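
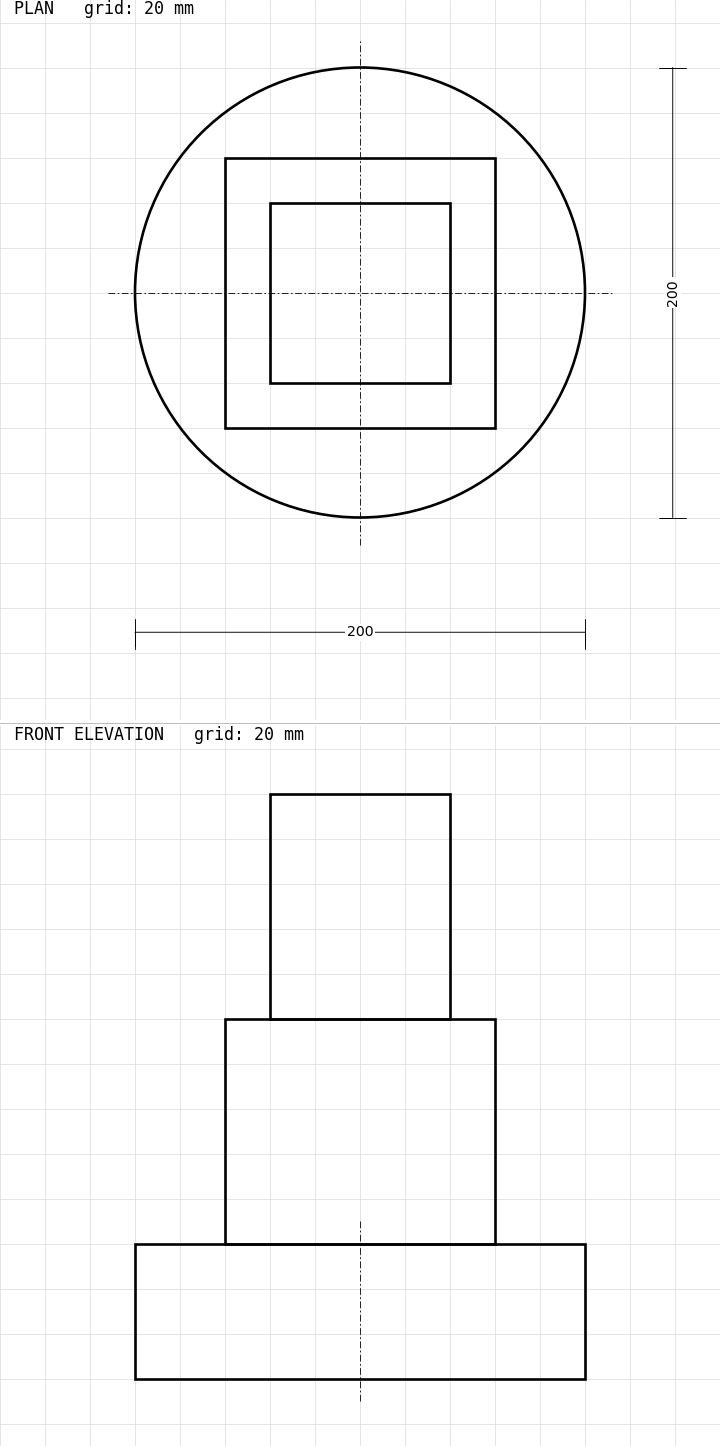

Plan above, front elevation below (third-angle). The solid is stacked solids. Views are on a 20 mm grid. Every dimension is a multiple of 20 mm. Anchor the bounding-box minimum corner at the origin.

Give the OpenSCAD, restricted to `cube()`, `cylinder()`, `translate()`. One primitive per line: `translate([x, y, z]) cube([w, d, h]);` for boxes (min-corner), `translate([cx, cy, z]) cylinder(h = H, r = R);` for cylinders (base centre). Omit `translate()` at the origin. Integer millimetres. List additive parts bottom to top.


translate([100, 100, 0]) cylinder(h = 60, r = 100);
translate([40, 40, 60]) cube([120, 120, 100]);
translate([60, 60, 160]) cube([80, 80, 100]);


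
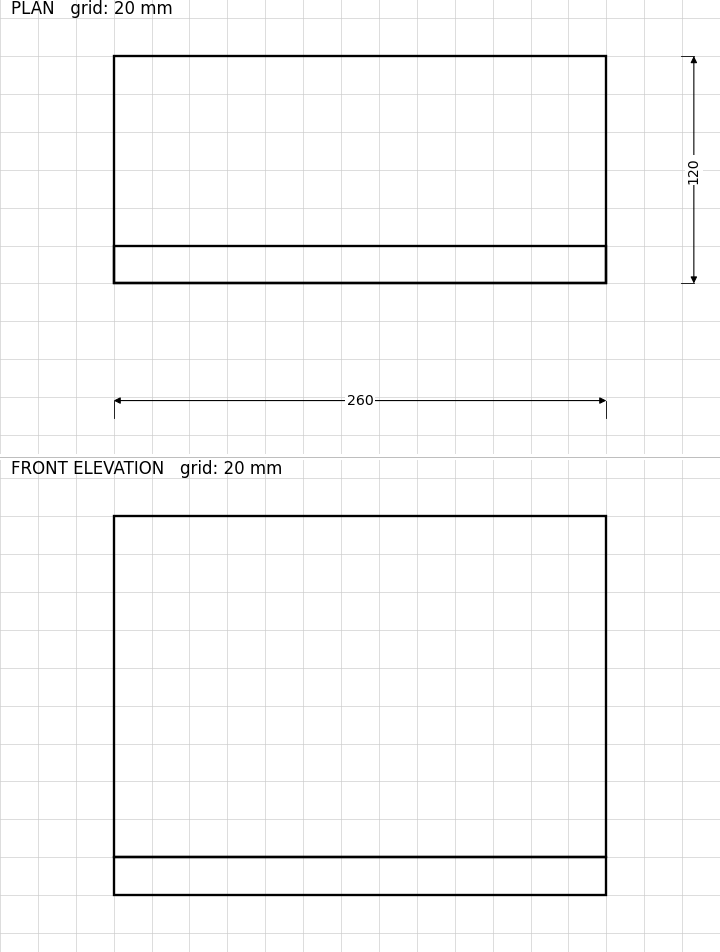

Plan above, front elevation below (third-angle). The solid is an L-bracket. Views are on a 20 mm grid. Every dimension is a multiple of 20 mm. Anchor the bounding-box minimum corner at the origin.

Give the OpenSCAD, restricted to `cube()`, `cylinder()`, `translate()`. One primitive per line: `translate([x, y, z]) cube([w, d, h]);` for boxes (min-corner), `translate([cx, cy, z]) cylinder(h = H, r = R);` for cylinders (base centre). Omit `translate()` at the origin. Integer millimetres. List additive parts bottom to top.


cube([260, 120, 20]);
translate([0, 0, 20]) cube([260, 20, 180]);


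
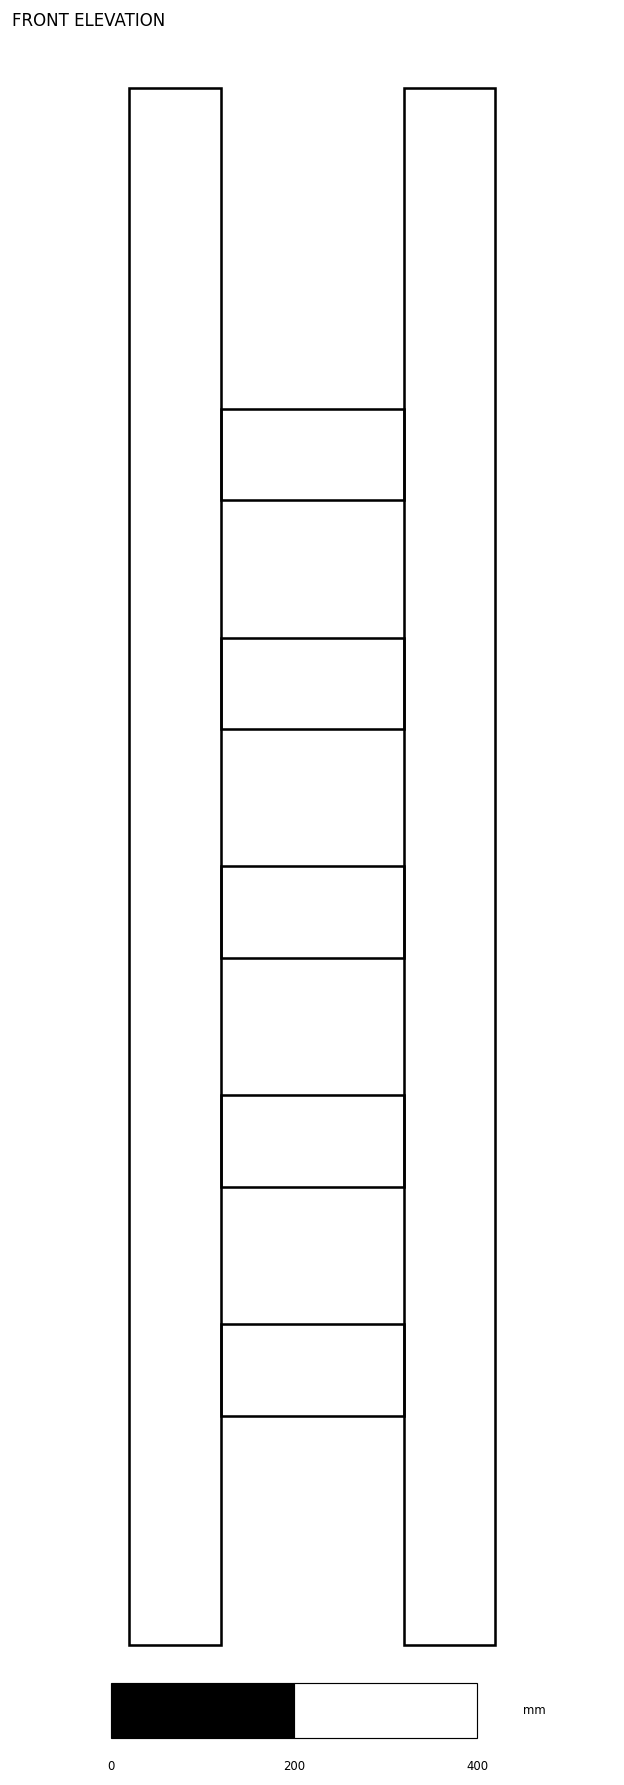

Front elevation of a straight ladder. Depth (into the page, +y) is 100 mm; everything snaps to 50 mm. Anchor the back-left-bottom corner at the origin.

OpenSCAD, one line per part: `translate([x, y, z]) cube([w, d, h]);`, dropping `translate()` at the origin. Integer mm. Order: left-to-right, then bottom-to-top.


cube([100, 100, 1700]);
translate([100, 0, 250]) cube([200, 100, 100]);
translate([100, 0, 500]) cube([200, 100, 100]);
translate([100, 0, 750]) cube([200, 100, 100]);
translate([100, 0, 1000]) cube([200, 100, 100]);
translate([100, 0, 1250]) cube([200, 100, 100]);
translate([300, 0, 0]) cube([100, 100, 1700]);


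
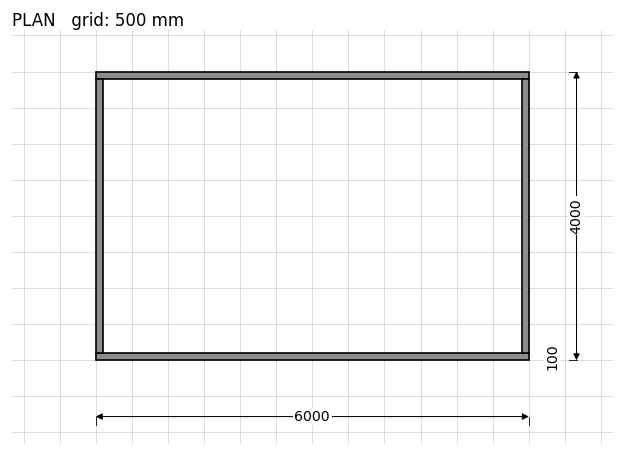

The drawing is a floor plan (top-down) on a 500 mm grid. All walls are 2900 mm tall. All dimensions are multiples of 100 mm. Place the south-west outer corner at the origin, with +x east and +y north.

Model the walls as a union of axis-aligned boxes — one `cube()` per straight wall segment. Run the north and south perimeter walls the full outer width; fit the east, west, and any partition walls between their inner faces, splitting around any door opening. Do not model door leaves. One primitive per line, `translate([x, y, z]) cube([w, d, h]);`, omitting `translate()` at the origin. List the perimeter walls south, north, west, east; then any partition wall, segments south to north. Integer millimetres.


cube([6000, 100, 2900]);
translate([0, 3900, 0]) cube([6000, 100, 2900]);
translate([0, 100, 0]) cube([100, 3800, 2900]);
translate([5900, 100, 0]) cube([100, 3800, 2900]);


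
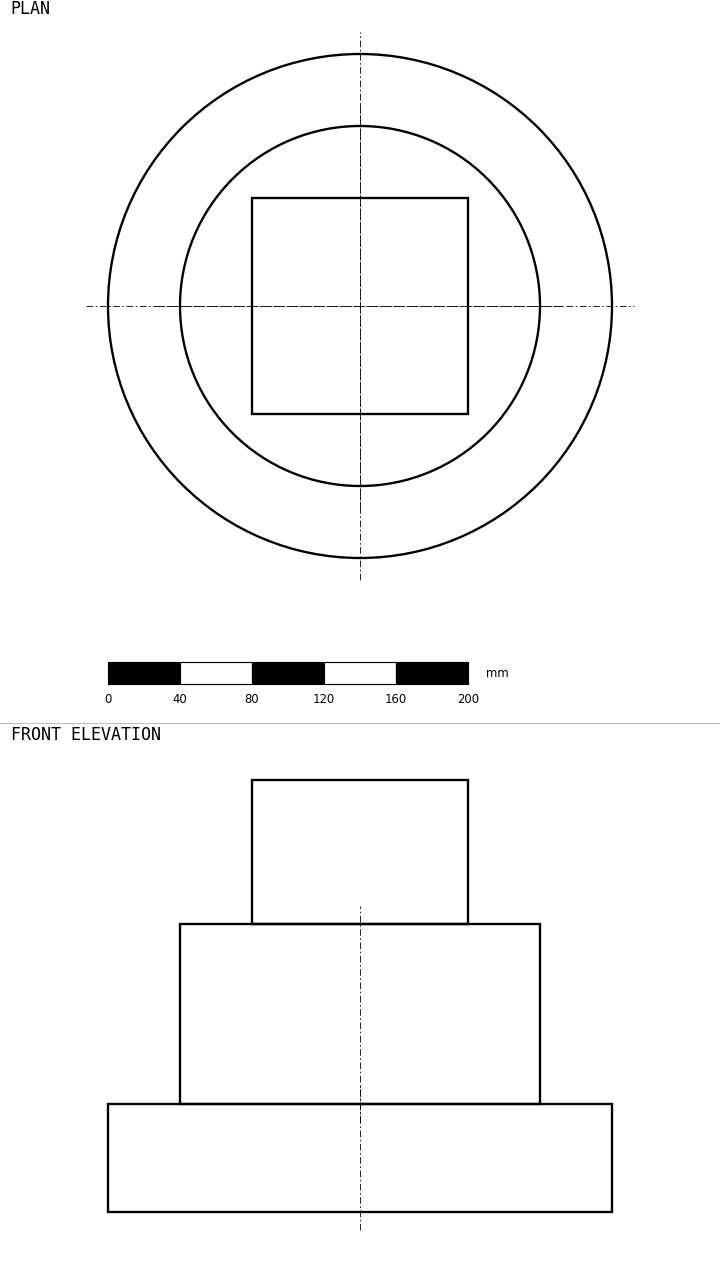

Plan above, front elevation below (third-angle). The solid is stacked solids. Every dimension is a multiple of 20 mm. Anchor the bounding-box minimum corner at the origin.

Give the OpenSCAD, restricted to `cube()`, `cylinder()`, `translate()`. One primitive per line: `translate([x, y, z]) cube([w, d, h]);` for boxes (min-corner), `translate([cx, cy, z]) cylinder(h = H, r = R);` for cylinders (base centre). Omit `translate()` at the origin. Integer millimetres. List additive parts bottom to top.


translate([140, 140, 0]) cylinder(h = 60, r = 140);
translate([140, 140, 60]) cylinder(h = 100, r = 100);
translate([80, 80, 160]) cube([120, 120, 80]);


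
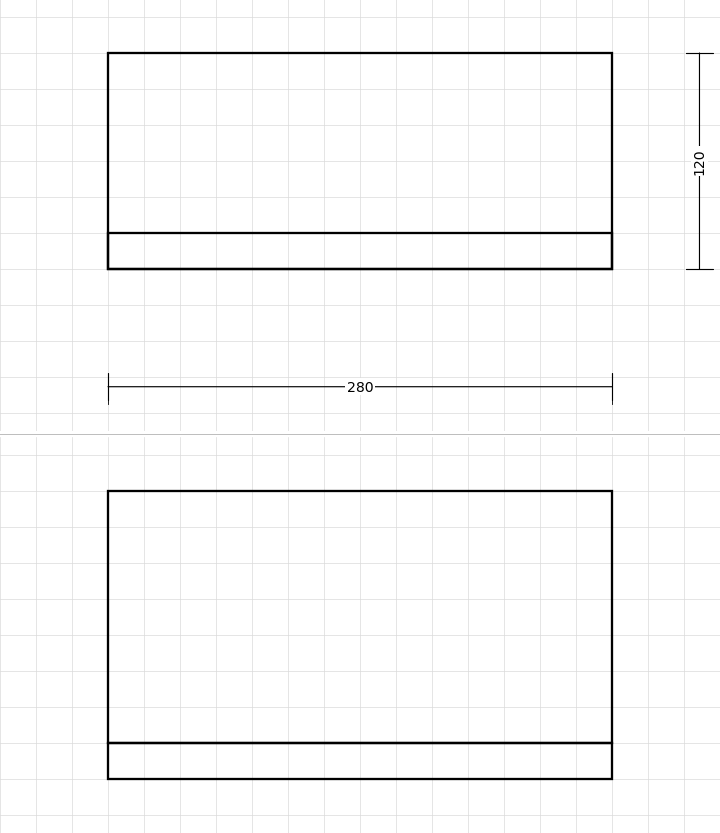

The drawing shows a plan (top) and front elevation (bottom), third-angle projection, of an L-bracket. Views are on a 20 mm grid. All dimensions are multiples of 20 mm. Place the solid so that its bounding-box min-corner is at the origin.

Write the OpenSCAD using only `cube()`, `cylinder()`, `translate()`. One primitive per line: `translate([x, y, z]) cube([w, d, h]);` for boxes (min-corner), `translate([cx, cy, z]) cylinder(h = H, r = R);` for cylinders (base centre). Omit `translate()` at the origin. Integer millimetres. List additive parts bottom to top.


cube([280, 120, 20]);
translate([0, 0, 20]) cube([280, 20, 140]);


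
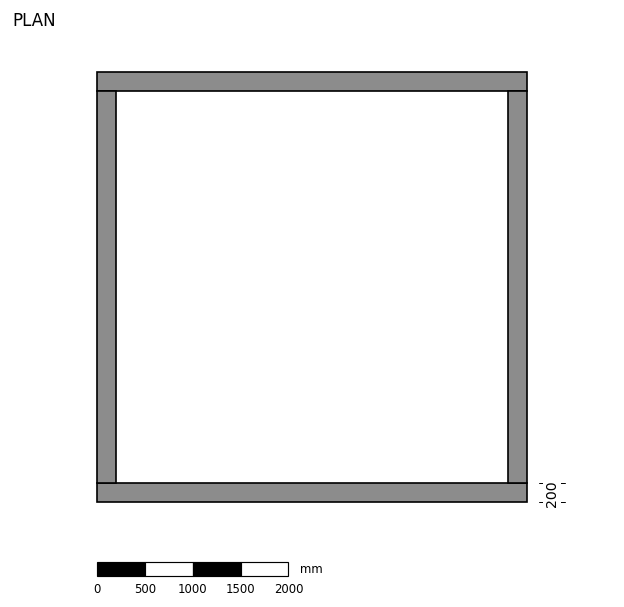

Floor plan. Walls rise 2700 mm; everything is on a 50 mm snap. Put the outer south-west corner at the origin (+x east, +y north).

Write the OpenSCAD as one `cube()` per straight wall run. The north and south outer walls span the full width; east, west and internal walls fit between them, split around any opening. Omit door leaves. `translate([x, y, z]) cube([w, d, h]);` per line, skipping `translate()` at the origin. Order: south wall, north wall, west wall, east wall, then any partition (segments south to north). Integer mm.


cube([4500, 200, 2700]);
translate([0, 4300, 0]) cube([4500, 200, 2700]);
translate([0, 200, 0]) cube([200, 4100, 2700]);
translate([4300, 200, 0]) cube([200, 4100, 2700]);


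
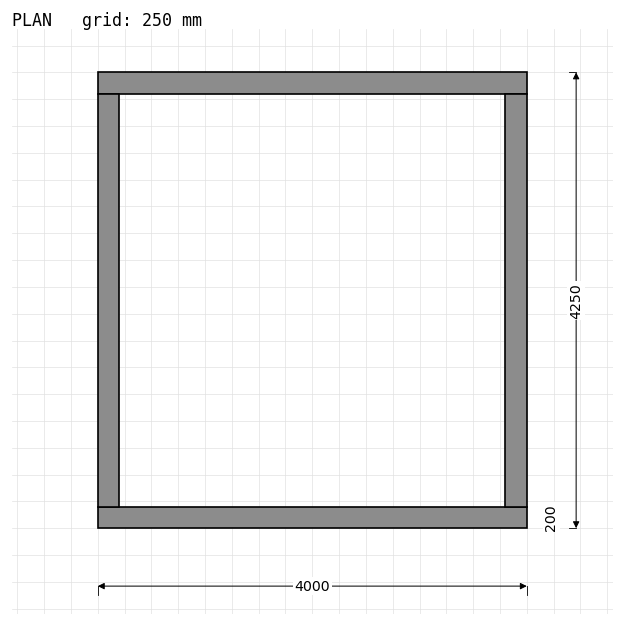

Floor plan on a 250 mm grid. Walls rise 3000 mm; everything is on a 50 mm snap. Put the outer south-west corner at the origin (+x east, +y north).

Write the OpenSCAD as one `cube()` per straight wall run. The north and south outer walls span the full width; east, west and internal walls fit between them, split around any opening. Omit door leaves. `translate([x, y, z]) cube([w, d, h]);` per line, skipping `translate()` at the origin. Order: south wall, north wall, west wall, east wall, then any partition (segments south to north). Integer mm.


cube([4000, 200, 3000]);
translate([0, 4050, 0]) cube([4000, 200, 3000]);
translate([0, 200, 0]) cube([200, 3850, 3000]);
translate([3800, 200, 0]) cube([200, 3850, 3000]);


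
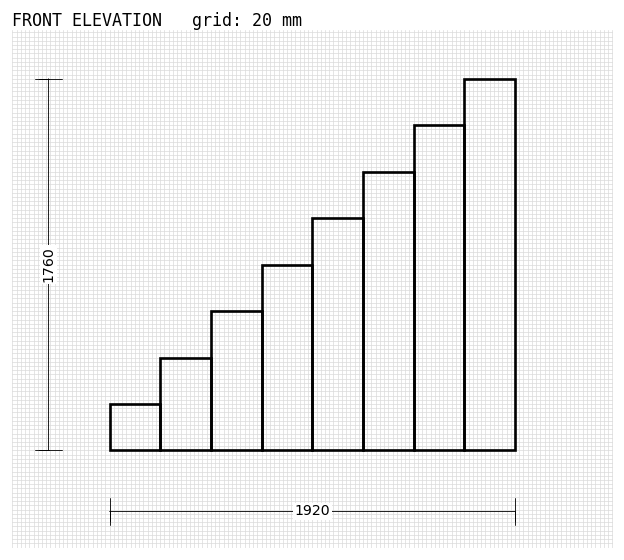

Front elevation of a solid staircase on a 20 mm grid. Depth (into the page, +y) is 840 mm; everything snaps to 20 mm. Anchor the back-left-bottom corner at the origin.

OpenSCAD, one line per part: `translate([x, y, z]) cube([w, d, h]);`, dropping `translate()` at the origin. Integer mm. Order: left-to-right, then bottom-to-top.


cube([240, 840, 220]);
translate([240, 0, 0]) cube([240, 840, 440]);
translate([480, 0, 0]) cube([240, 840, 660]);
translate([720, 0, 0]) cube([240, 840, 880]);
translate([960, 0, 0]) cube([240, 840, 1100]);
translate([1200, 0, 0]) cube([240, 840, 1320]);
translate([1440, 0, 0]) cube([240, 840, 1540]);
translate([1680, 0, 0]) cube([240, 840, 1760]);


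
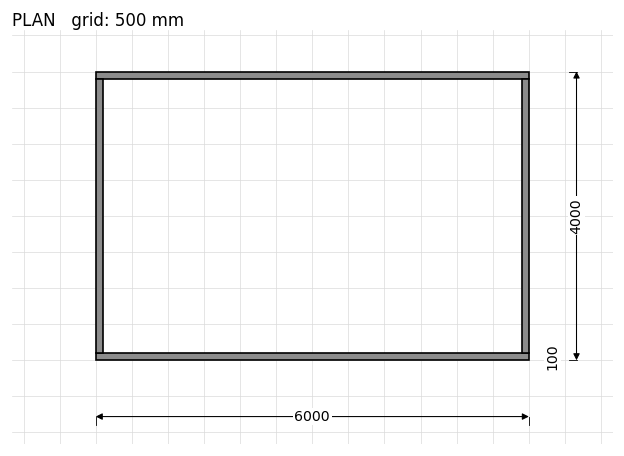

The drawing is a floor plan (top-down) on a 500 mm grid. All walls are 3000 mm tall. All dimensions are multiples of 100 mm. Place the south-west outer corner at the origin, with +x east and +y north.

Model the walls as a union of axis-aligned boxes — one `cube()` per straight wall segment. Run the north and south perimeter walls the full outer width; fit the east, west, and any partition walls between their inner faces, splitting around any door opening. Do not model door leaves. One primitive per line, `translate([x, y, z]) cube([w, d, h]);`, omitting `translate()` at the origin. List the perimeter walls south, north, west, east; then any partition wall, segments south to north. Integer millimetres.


cube([6000, 100, 3000]);
translate([0, 3900, 0]) cube([6000, 100, 3000]);
translate([0, 100, 0]) cube([100, 3800, 3000]);
translate([5900, 100, 0]) cube([100, 3800, 3000]);


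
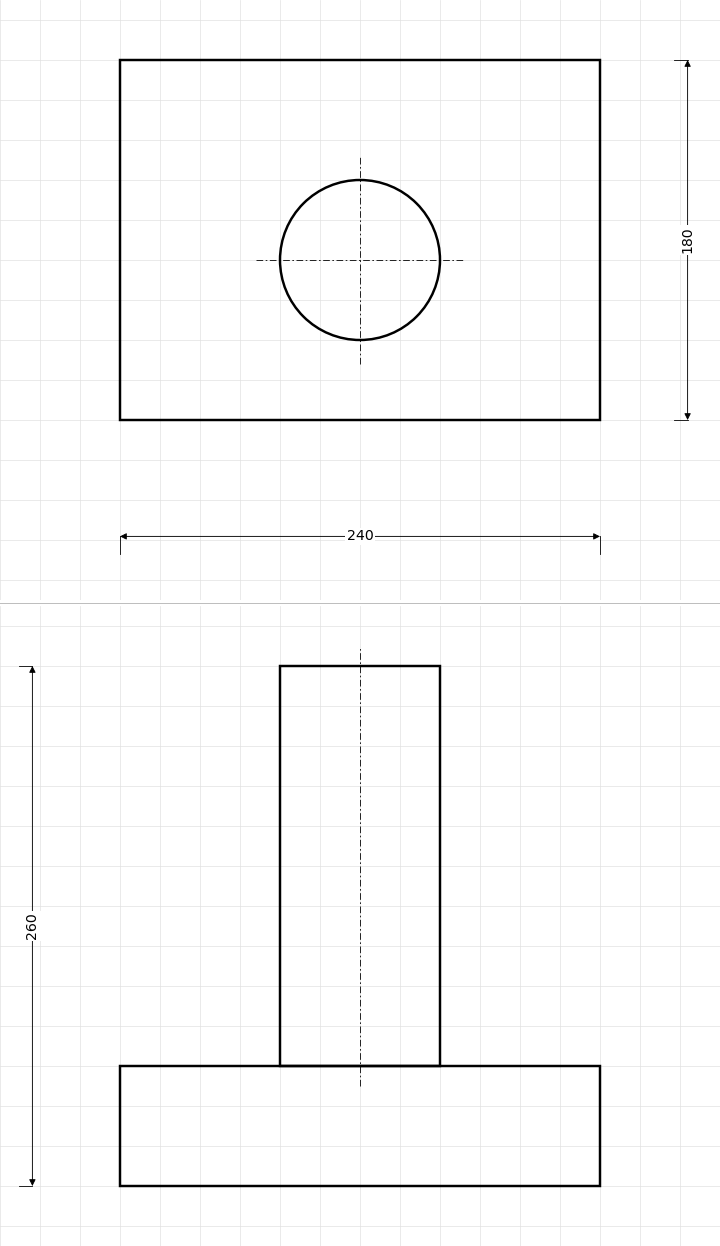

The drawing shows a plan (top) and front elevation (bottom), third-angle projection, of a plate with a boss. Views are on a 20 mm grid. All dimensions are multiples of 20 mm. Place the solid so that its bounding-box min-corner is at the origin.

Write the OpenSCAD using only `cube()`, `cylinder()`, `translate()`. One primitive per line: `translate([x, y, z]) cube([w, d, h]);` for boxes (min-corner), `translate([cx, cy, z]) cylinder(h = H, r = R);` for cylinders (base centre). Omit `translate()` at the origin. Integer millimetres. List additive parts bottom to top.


cube([240, 180, 60]);
translate([120, 80, 60]) cylinder(h = 200, r = 40);


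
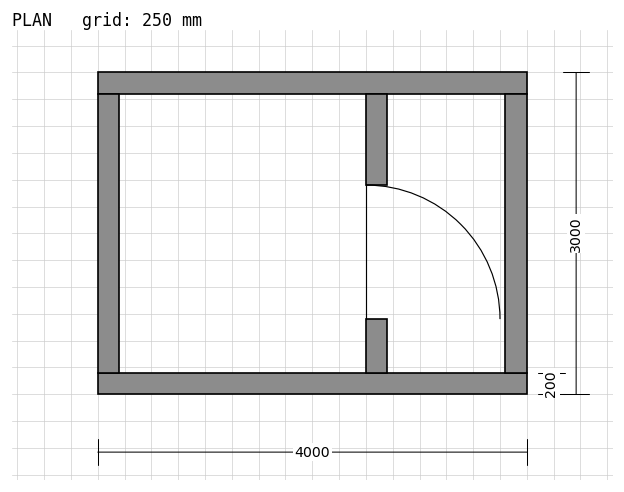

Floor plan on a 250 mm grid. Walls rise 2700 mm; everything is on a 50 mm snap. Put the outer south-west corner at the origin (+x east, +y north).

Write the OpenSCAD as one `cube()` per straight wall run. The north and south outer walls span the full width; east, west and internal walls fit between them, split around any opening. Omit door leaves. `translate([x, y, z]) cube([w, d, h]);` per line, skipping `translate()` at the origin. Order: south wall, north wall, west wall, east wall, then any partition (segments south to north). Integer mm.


cube([4000, 200, 2700]);
translate([0, 2800, 0]) cube([4000, 200, 2700]);
translate([0, 200, 0]) cube([200, 2600, 2700]);
translate([3800, 200, 0]) cube([200, 2600, 2700]);
translate([2500, 200, 0]) cube([200, 500, 2700]);
translate([2500, 1950, 0]) cube([200, 850, 2700]);


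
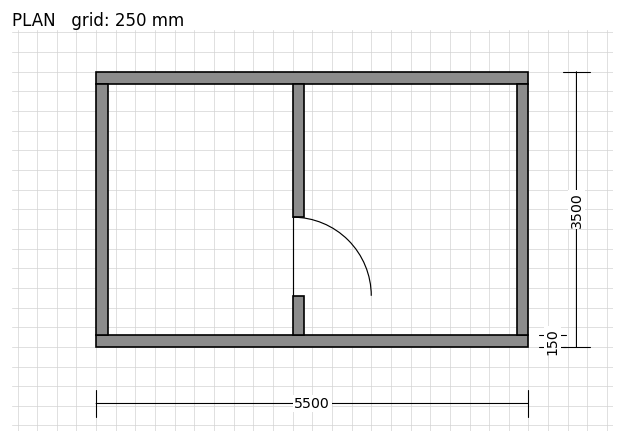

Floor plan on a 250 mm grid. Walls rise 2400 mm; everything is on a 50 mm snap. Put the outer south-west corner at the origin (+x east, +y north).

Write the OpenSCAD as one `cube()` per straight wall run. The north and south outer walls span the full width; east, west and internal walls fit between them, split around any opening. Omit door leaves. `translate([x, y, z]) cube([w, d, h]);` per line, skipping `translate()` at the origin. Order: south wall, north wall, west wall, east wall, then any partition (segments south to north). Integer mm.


cube([5500, 150, 2400]);
translate([0, 3350, 0]) cube([5500, 150, 2400]);
translate([0, 150, 0]) cube([150, 3200, 2400]);
translate([5350, 150, 0]) cube([150, 3200, 2400]);
translate([2500, 150, 0]) cube([150, 500, 2400]);
translate([2500, 1650, 0]) cube([150, 1700, 2400]);


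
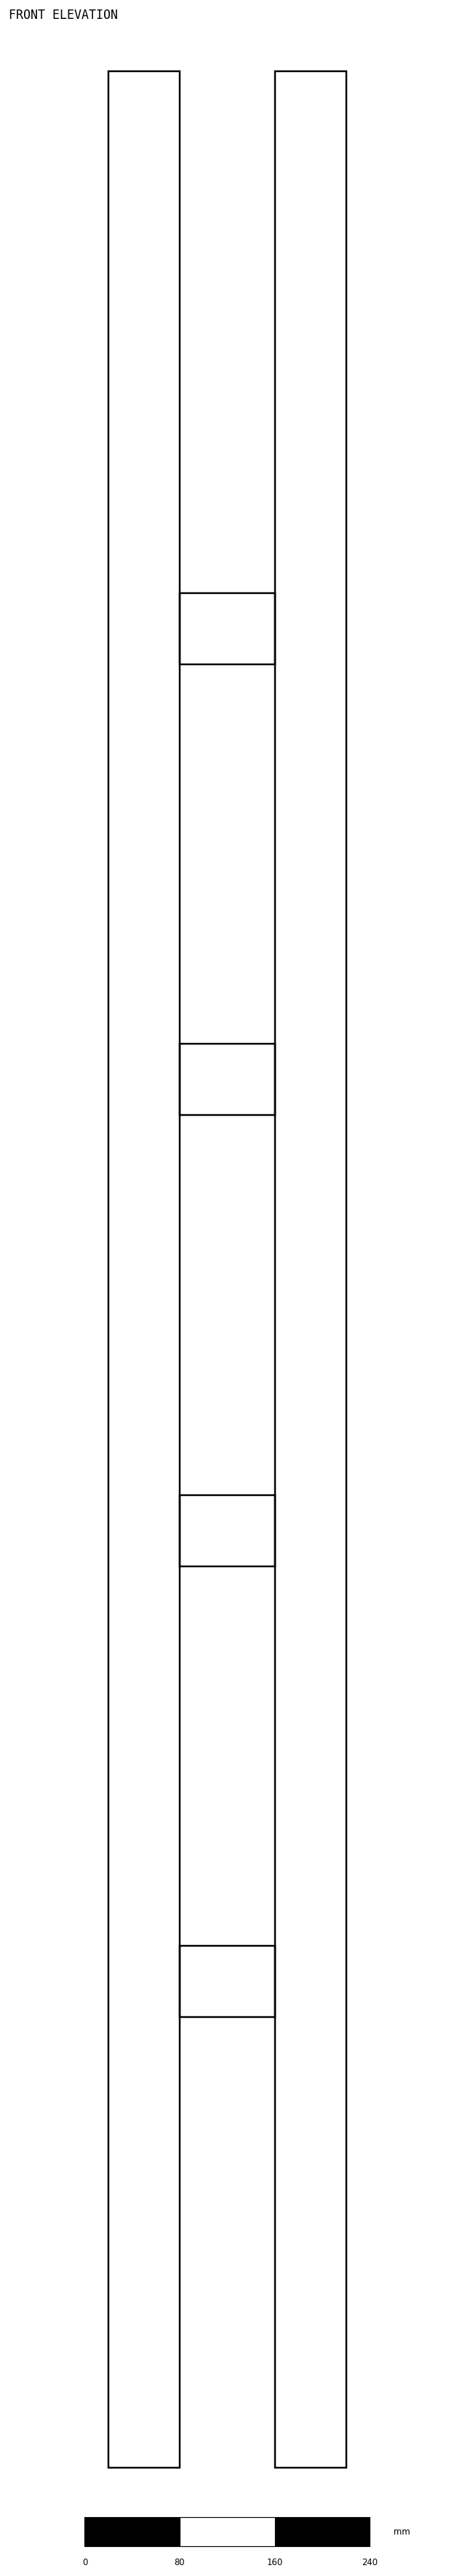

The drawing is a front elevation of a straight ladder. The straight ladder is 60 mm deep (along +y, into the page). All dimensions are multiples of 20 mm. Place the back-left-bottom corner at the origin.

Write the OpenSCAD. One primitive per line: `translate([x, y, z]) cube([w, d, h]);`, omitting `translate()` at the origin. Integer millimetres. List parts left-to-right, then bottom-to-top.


cube([60, 60, 2020]);
translate([60, 0, 380]) cube([80, 60, 60]);
translate([60, 0, 760]) cube([80, 60, 60]);
translate([60, 0, 1140]) cube([80, 60, 60]);
translate([60, 0, 1520]) cube([80, 60, 60]);
translate([140, 0, 0]) cube([60, 60, 2020]);


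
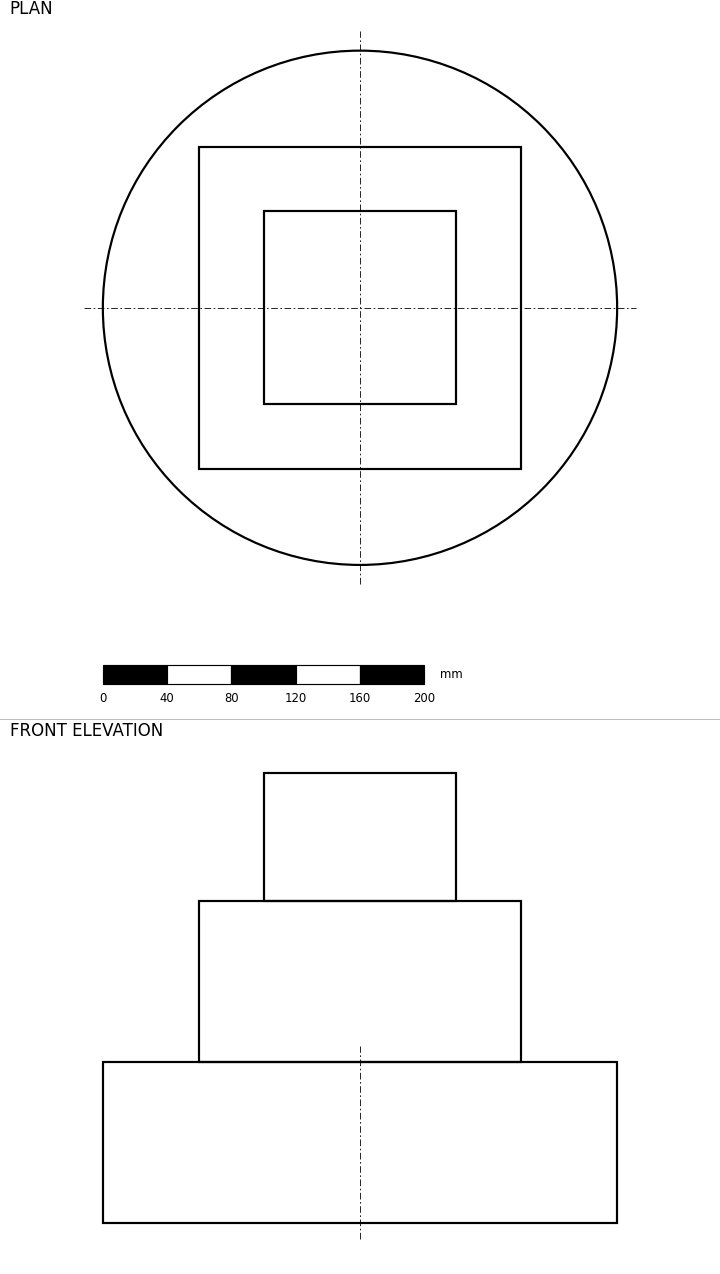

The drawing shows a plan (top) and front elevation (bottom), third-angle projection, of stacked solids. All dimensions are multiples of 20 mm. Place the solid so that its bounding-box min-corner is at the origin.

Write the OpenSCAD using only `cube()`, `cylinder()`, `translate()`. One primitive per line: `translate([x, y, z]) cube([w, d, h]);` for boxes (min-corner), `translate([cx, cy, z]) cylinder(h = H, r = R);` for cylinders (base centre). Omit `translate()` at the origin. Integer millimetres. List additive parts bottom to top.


translate([160, 160, 0]) cylinder(h = 100, r = 160);
translate([60, 60, 100]) cube([200, 200, 100]);
translate([100, 100, 200]) cube([120, 120, 80]);


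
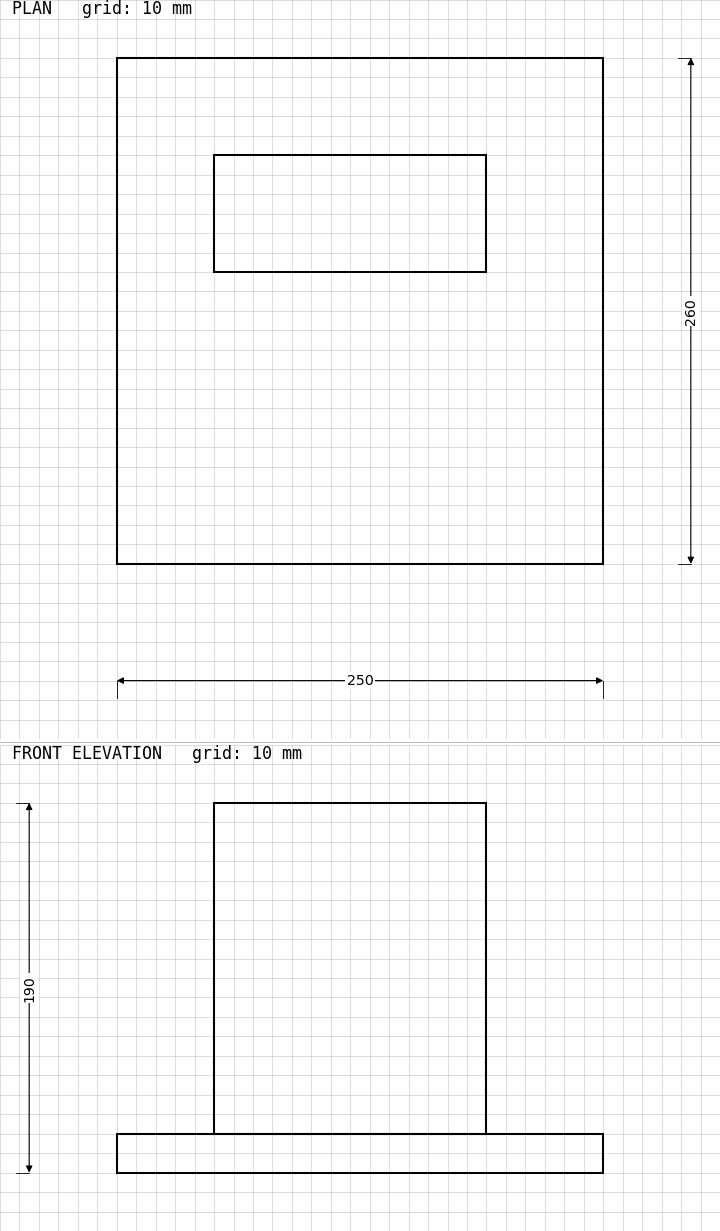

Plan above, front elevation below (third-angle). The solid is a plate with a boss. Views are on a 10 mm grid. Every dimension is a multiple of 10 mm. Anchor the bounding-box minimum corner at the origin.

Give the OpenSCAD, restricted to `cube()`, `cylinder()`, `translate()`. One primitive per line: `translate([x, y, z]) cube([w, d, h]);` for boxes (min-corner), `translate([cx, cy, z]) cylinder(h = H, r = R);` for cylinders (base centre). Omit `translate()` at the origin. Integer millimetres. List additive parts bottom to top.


cube([250, 260, 20]);
translate([50, 150, 20]) cube([140, 60, 170]);


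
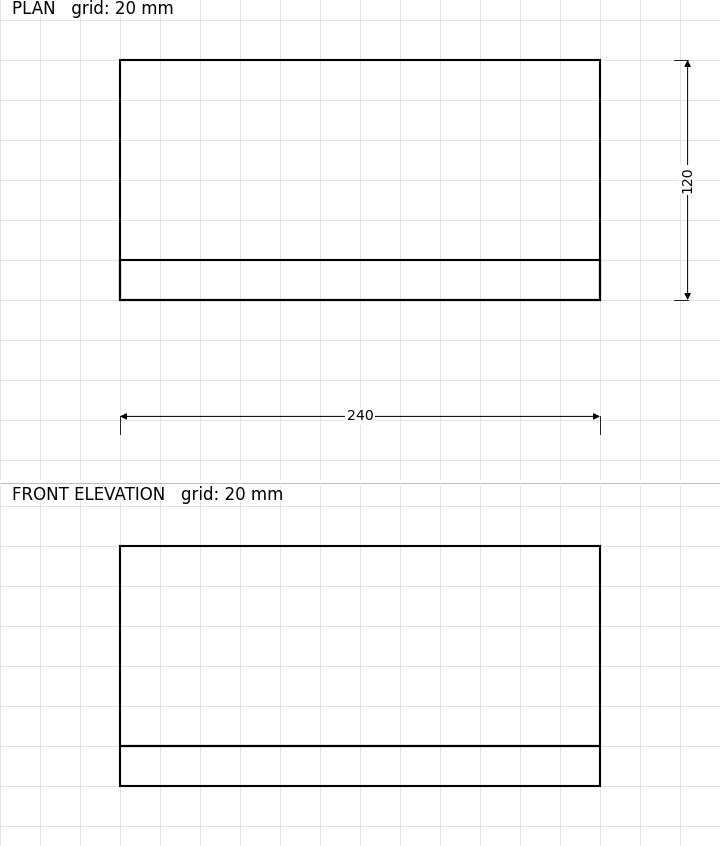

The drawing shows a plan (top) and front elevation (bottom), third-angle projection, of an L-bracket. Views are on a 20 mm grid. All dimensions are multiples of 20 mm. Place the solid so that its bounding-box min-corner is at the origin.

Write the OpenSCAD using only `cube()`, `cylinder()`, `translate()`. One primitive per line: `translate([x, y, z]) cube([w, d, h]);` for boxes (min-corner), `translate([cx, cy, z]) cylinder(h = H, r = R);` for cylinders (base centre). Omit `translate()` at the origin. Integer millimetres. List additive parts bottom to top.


cube([240, 120, 20]);
translate([0, 0, 20]) cube([240, 20, 100]);


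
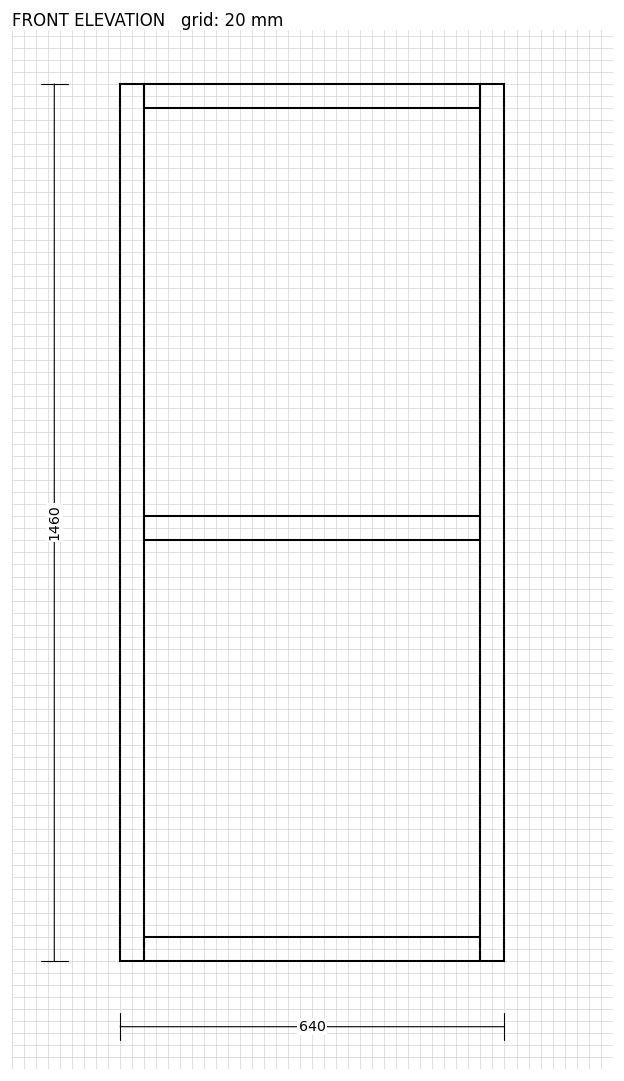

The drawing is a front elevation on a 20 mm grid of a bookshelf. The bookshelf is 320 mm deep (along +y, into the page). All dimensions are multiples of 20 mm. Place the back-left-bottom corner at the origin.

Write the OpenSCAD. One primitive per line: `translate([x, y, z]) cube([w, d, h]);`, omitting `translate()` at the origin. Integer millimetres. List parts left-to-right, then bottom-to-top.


cube([40, 320, 1460]);
translate([40, 0, 0]) cube([560, 320, 40]);
translate([40, 0, 700]) cube([560, 320, 40]);
translate([40, 0, 1420]) cube([560, 320, 40]);
translate([600, 0, 0]) cube([40, 320, 1460]);


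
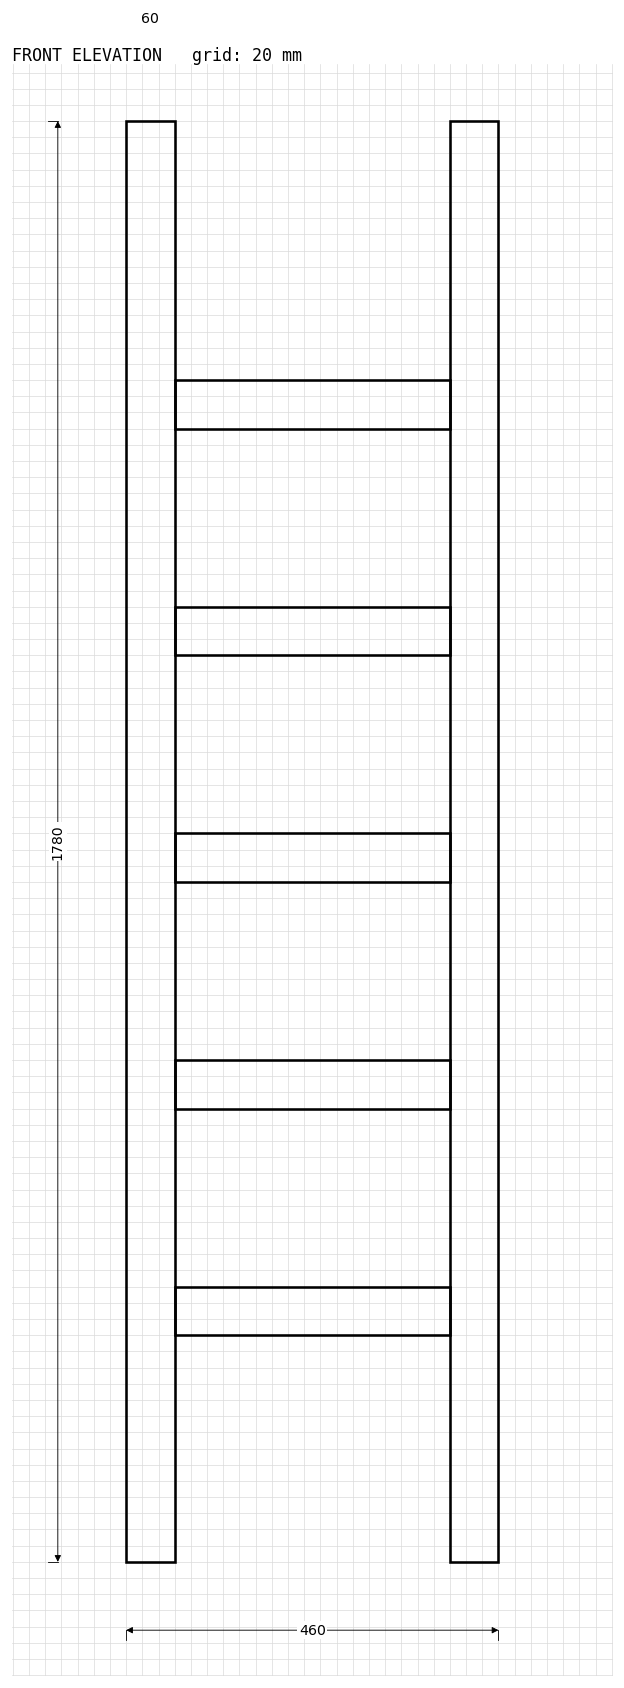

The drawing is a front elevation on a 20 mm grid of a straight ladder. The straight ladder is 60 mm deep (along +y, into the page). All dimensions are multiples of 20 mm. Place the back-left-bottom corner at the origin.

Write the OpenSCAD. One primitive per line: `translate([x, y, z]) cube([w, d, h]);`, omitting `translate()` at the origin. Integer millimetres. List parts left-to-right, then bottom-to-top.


cube([60, 60, 1780]);
translate([60, 0, 280]) cube([340, 60, 60]);
translate([60, 0, 560]) cube([340, 60, 60]);
translate([60, 0, 840]) cube([340, 60, 60]);
translate([60, 0, 1120]) cube([340, 60, 60]);
translate([60, 0, 1400]) cube([340, 60, 60]);
translate([400, 0, 0]) cube([60, 60, 1780]);


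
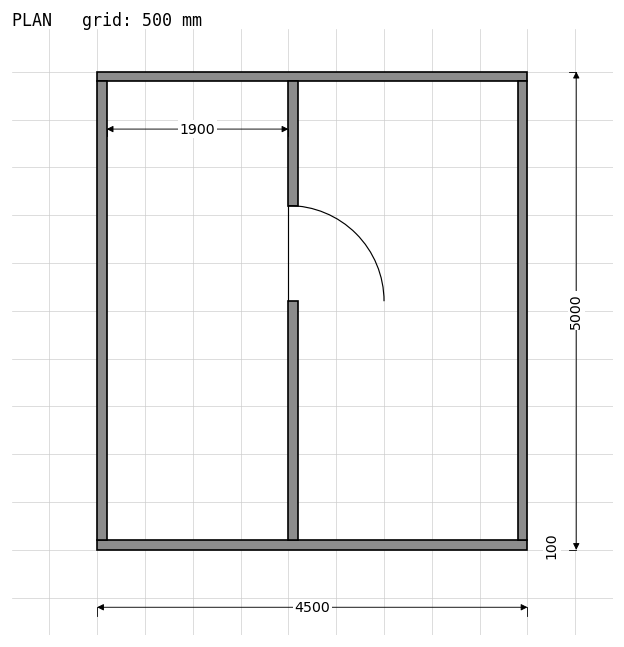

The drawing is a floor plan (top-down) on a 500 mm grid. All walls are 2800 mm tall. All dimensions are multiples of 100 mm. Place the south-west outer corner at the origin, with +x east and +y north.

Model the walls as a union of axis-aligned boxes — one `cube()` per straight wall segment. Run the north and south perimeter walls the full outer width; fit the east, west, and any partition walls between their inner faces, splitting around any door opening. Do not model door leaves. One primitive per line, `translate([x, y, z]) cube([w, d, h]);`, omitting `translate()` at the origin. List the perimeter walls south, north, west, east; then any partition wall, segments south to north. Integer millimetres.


cube([4500, 100, 2800]);
translate([0, 4900, 0]) cube([4500, 100, 2800]);
translate([0, 100, 0]) cube([100, 4800, 2800]);
translate([4400, 100, 0]) cube([100, 4800, 2800]);
translate([2000, 100, 0]) cube([100, 2500, 2800]);
translate([2000, 3600, 0]) cube([100, 1300, 2800]);


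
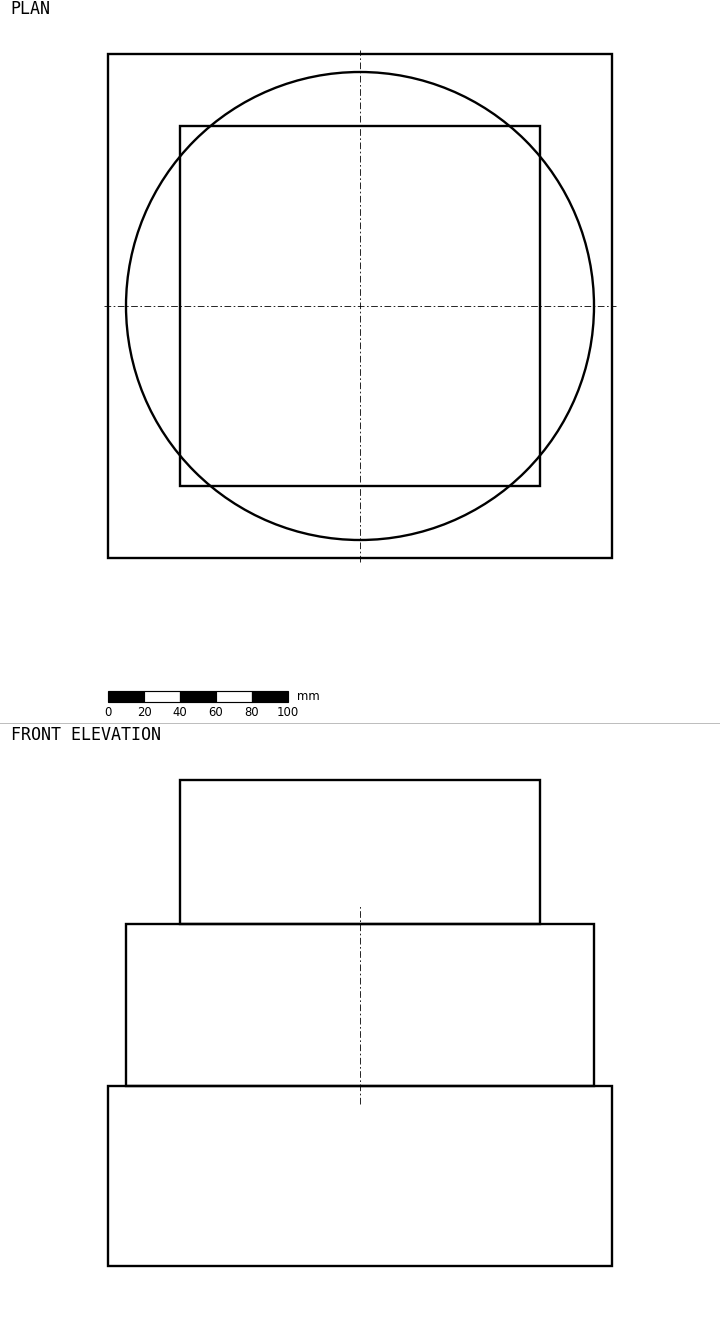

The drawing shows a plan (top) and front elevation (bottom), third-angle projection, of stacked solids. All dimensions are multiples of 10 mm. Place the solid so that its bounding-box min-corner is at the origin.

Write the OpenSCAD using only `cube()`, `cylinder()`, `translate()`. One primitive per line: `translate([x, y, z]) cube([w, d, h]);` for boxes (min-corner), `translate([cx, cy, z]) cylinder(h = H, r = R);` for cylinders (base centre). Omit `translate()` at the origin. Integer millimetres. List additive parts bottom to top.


cube([280, 280, 100]);
translate([140, 140, 100]) cylinder(h = 90, r = 130);
translate([40, 40, 190]) cube([200, 200, 80]);


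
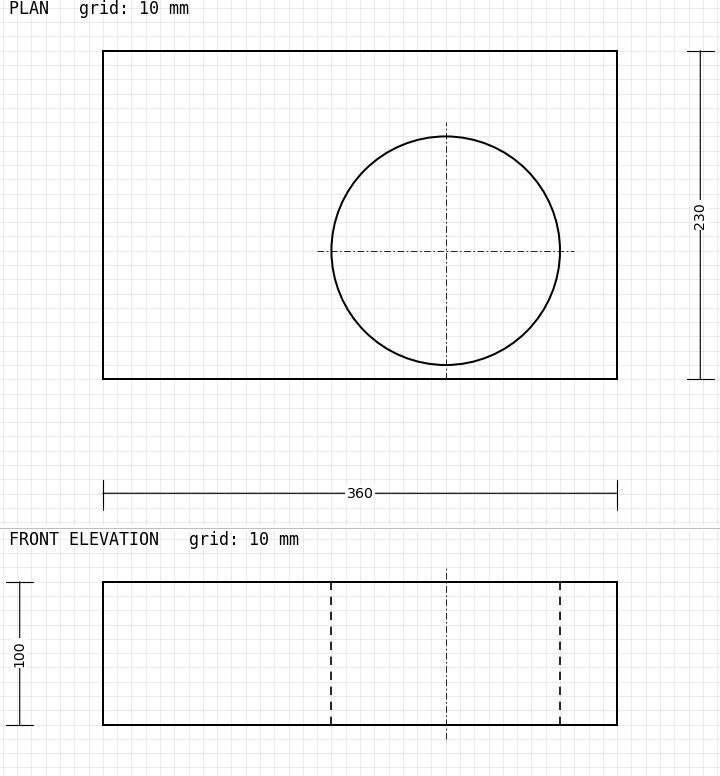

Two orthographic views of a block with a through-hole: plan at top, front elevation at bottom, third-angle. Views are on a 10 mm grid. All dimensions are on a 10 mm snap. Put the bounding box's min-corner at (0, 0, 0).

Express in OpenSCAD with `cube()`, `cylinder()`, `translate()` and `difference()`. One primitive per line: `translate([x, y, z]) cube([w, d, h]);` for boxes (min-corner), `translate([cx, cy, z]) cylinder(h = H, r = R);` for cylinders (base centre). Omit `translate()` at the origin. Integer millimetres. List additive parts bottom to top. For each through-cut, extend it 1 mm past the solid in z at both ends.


difference() {
  cube([360, 230, 100]);
  translate([240, 90, -1]) cylinder(h = 102, r = 80);
}


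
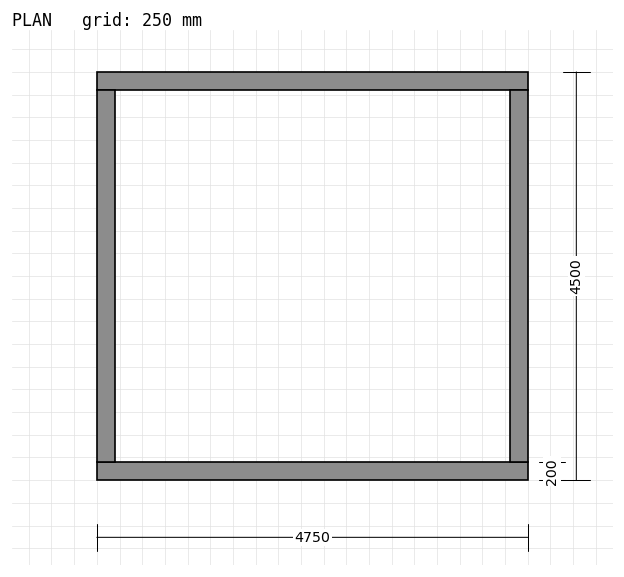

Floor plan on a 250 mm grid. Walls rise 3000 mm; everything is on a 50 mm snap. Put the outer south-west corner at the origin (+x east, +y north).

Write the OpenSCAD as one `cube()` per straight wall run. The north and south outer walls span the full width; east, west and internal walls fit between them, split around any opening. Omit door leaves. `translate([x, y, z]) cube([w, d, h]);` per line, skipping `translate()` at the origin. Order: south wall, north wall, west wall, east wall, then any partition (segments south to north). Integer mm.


cube([4750, 200, 3000]);
translate([0, 4300, 0]) cube([4750, 200, 3000]);
translate([0, 200, 0]) cube([200, 4100, 3000]);
translate([4550, 200, 0]) cube([200, 4100, 3000]);


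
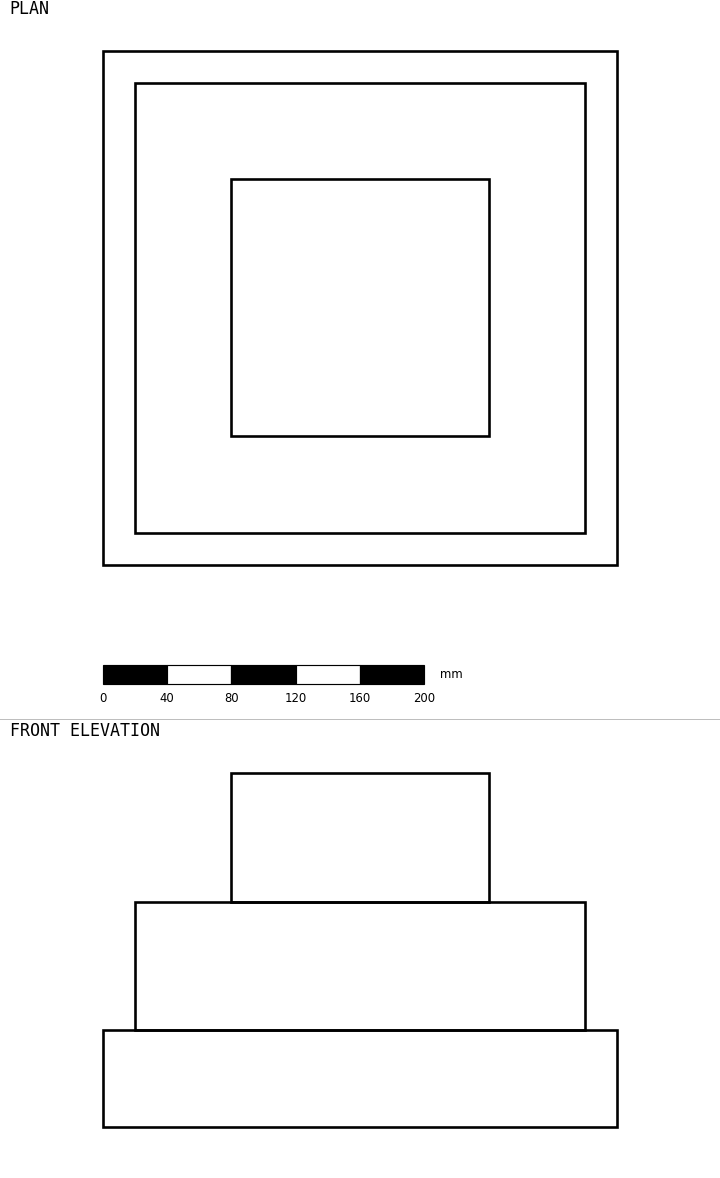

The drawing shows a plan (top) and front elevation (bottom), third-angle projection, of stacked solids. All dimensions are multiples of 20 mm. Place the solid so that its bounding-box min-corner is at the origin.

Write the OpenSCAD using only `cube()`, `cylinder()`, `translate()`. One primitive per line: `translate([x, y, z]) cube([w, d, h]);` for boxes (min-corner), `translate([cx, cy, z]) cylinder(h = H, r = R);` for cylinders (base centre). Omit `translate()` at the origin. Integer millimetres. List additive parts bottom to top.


cube([320, 320, 60]);
translate([20, 20, 60]) cube([280, 280, 80]);
translate([80, 80, 140]) cube([160, 160, 80]);


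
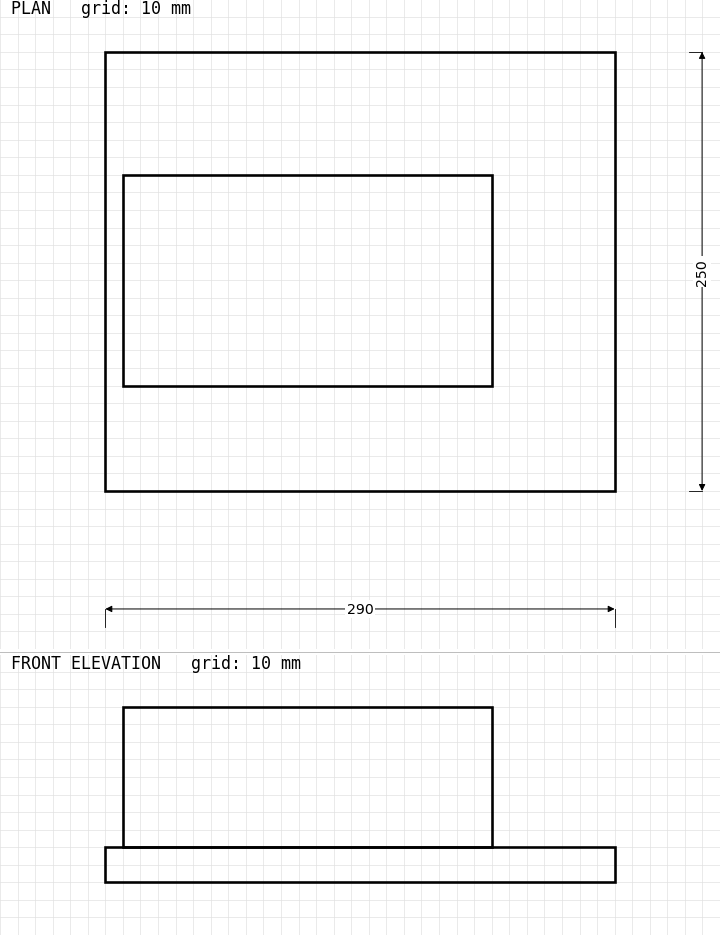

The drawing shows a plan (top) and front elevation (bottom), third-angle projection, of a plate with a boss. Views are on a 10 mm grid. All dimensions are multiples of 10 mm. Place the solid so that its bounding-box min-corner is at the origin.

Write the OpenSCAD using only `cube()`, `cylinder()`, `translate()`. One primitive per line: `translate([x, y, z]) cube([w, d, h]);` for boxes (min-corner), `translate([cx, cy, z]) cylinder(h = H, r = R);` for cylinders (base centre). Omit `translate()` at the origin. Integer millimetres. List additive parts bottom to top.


cube([290, 250, 20]);
translate([10, 60, 20]) cube([210, 120, 80]);


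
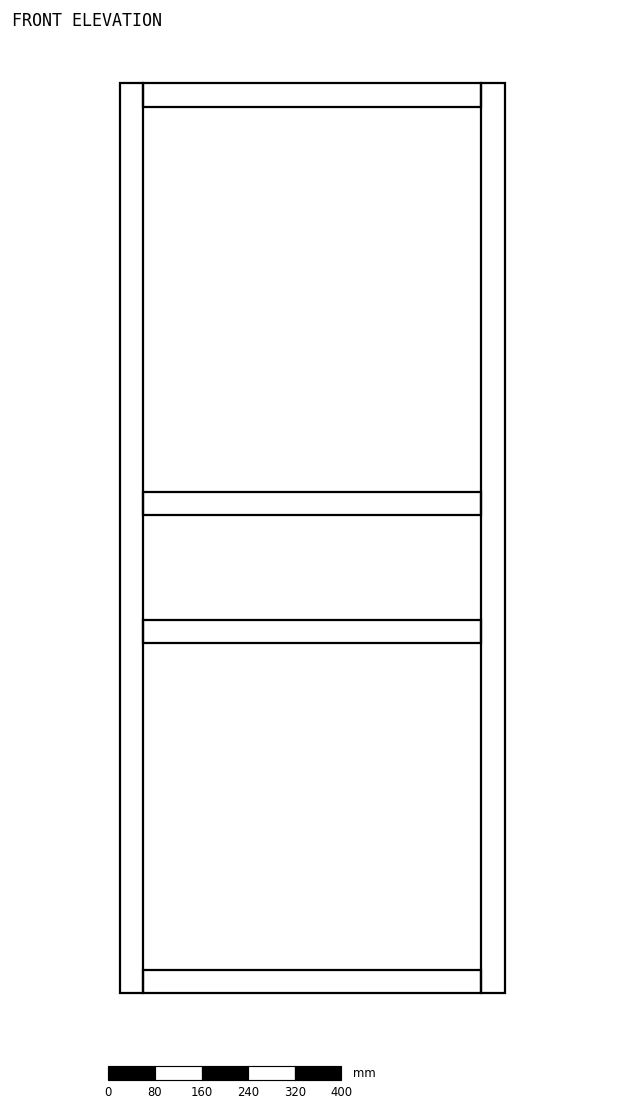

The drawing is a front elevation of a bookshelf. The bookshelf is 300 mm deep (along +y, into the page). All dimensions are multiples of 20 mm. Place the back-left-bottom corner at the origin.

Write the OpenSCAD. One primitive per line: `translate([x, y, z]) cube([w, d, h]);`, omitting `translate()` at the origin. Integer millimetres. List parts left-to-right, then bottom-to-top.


cube([40, 300, 1560]);
translate([40, 0, 0]) cube([580, 300, 40]);
translate([40, 0, 600]) cube([580, 300, 40]);
translate([40, 0, 820]) cube([580, 300, 40]);
translate([40, 0, 1520]) cube([580, 300, 40]);
translate([620, 0, 0]) cube([40, 300, 1560]);


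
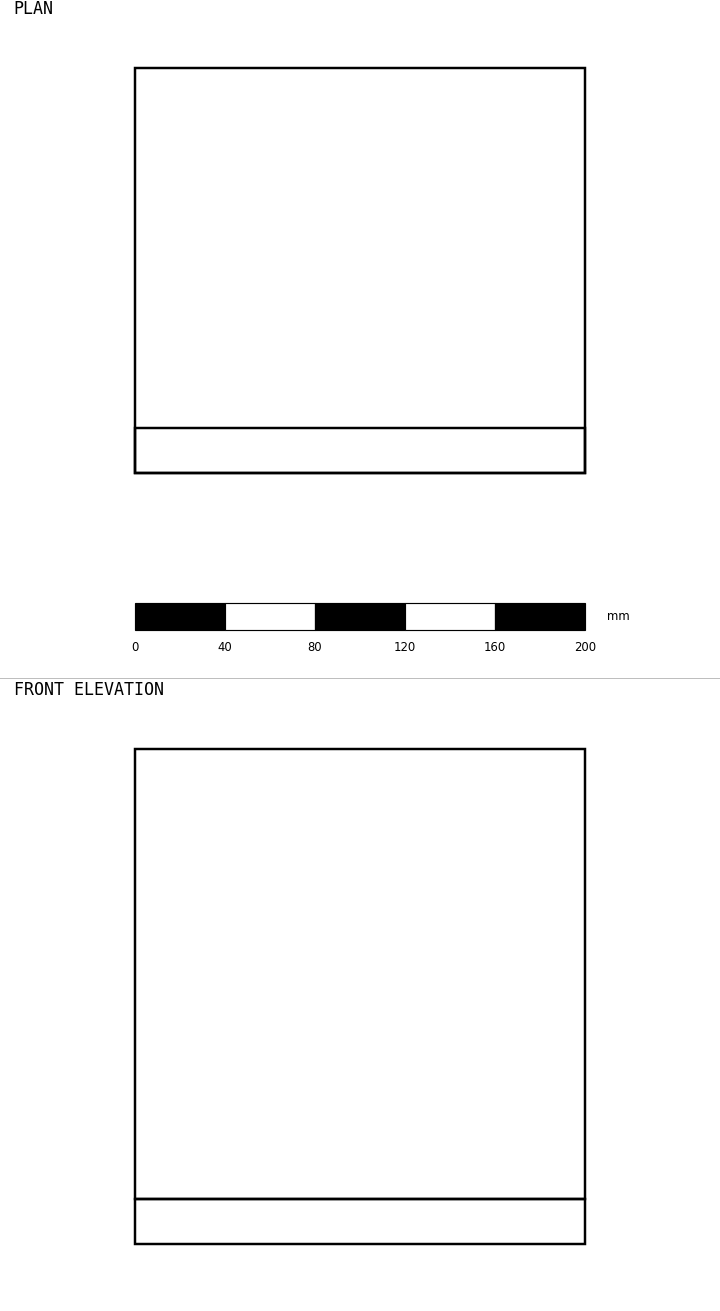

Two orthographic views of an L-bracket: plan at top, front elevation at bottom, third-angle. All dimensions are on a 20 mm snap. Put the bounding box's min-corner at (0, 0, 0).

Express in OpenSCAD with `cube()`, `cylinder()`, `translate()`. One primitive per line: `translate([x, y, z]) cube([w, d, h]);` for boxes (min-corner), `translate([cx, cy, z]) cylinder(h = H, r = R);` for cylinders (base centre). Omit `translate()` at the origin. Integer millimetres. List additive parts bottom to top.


cube([200, 180, 20]);
translate([0, 0, 20]) cube([200, 20, 200]);


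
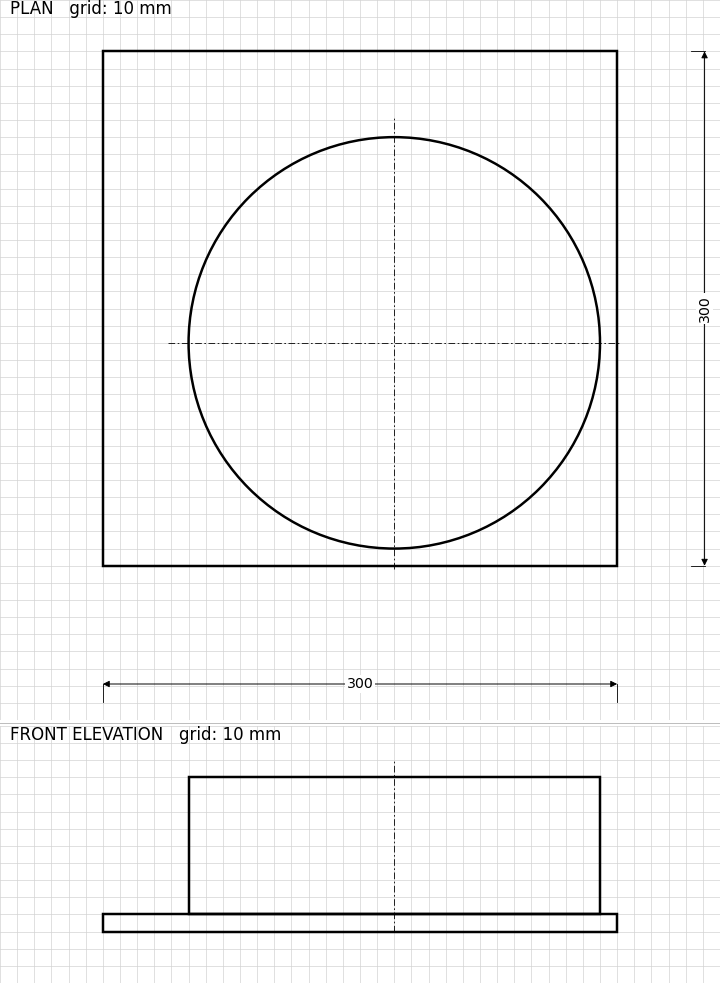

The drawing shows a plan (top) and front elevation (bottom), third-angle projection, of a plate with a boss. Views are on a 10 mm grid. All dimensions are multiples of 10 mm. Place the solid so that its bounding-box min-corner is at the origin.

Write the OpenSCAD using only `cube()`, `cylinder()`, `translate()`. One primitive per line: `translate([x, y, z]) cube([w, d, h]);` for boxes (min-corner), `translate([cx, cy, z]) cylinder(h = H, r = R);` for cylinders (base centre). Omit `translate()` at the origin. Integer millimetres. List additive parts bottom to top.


cube([300, 300, 10]);
translate([170, 130, 10]) cylinder(h = 80, r = 120);


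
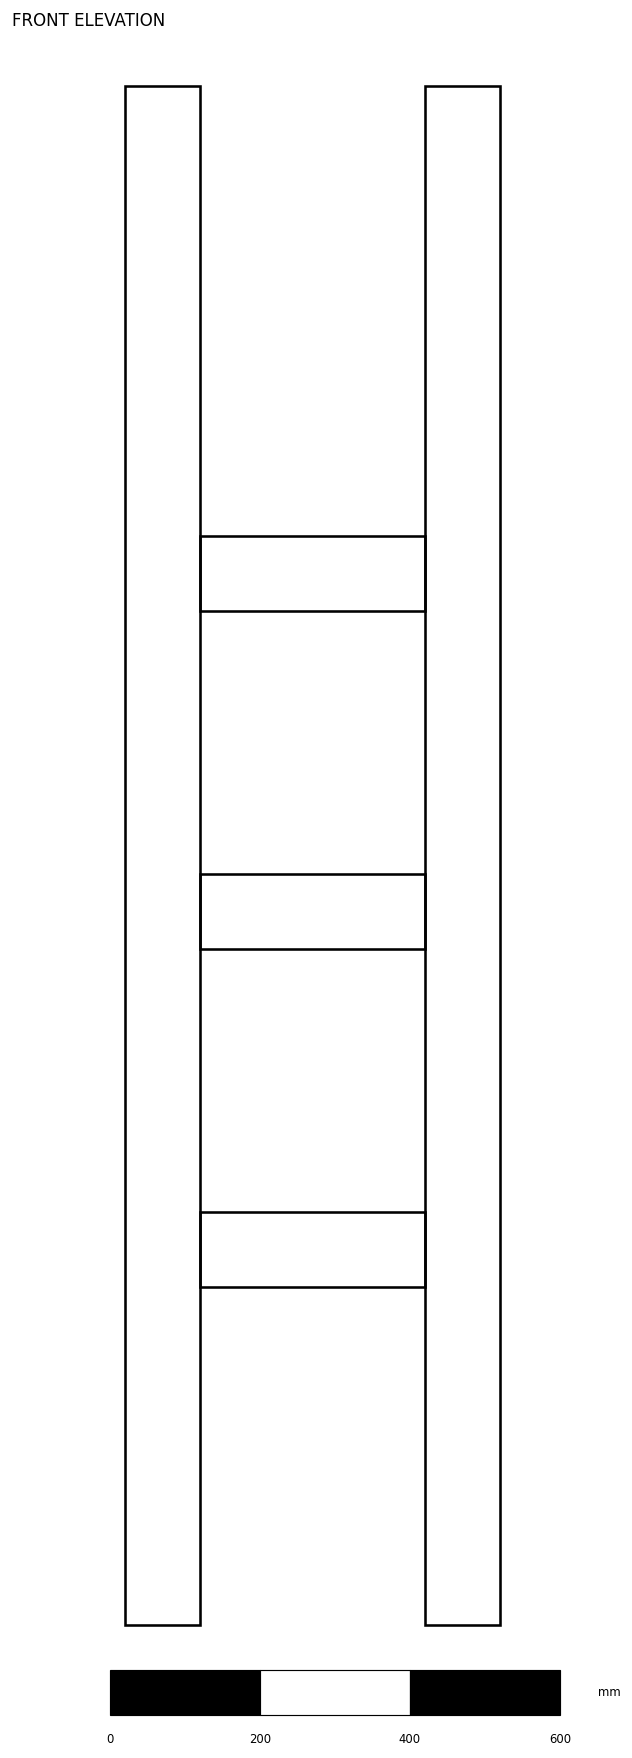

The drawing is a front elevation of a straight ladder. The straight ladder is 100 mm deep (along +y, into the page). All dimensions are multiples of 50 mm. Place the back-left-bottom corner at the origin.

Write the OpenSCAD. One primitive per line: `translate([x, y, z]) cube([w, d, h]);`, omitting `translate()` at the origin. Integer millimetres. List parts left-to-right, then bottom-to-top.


cube([100, 100, 2050]);
translate([100, 0, 450]) cube([300, 100, 100]);
translate([100, 0, 900]) cube([300, 100, 100]);
translate([100, 0, 1350]) cube([300, 100, 100]);
translate([400, 0, 0]) cube([100, 100, 2050]);


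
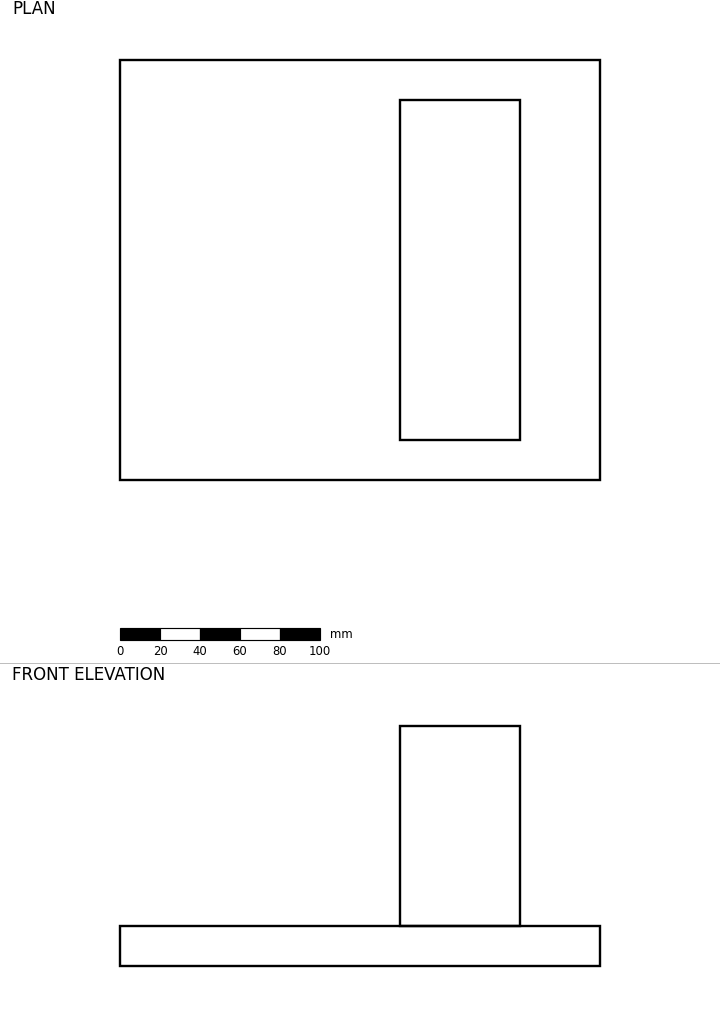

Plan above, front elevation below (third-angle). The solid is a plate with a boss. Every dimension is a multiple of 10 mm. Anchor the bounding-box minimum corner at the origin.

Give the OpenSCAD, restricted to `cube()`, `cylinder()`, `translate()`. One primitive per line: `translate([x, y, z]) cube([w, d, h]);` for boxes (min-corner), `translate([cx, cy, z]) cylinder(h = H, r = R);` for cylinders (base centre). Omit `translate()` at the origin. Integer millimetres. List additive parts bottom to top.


cube([240, 210, 20]);
translate([140, 20, 20]) cube([60, 170, 100]);


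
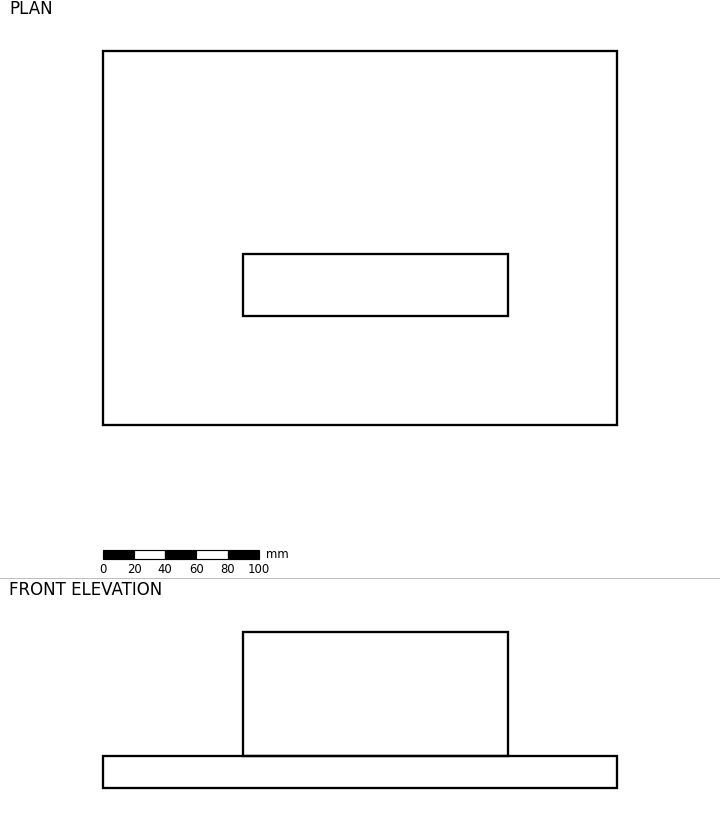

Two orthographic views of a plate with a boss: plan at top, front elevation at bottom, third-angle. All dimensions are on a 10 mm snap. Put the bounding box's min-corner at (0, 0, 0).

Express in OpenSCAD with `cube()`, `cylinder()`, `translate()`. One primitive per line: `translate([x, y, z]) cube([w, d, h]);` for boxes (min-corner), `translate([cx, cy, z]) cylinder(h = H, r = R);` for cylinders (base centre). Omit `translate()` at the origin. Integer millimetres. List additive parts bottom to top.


cube([330, 240, 20]);
translate([90, 70, 20]) cube([170, 40, 80]);


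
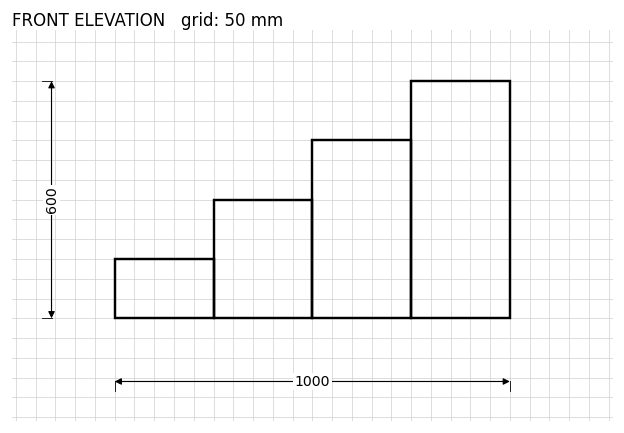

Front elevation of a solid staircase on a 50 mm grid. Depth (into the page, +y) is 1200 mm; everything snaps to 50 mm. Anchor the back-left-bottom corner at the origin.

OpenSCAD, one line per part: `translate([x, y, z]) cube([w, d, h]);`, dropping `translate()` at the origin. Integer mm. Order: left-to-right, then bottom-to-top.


cube([250, 1200, 150]);
translate([250, 0, 0]) cube([250, 1200, 300]);
translate([500, 0, 0]) cube([250, 1200, 450]);
translate([750, 0, 0]) cube([250, 1200, 600]);


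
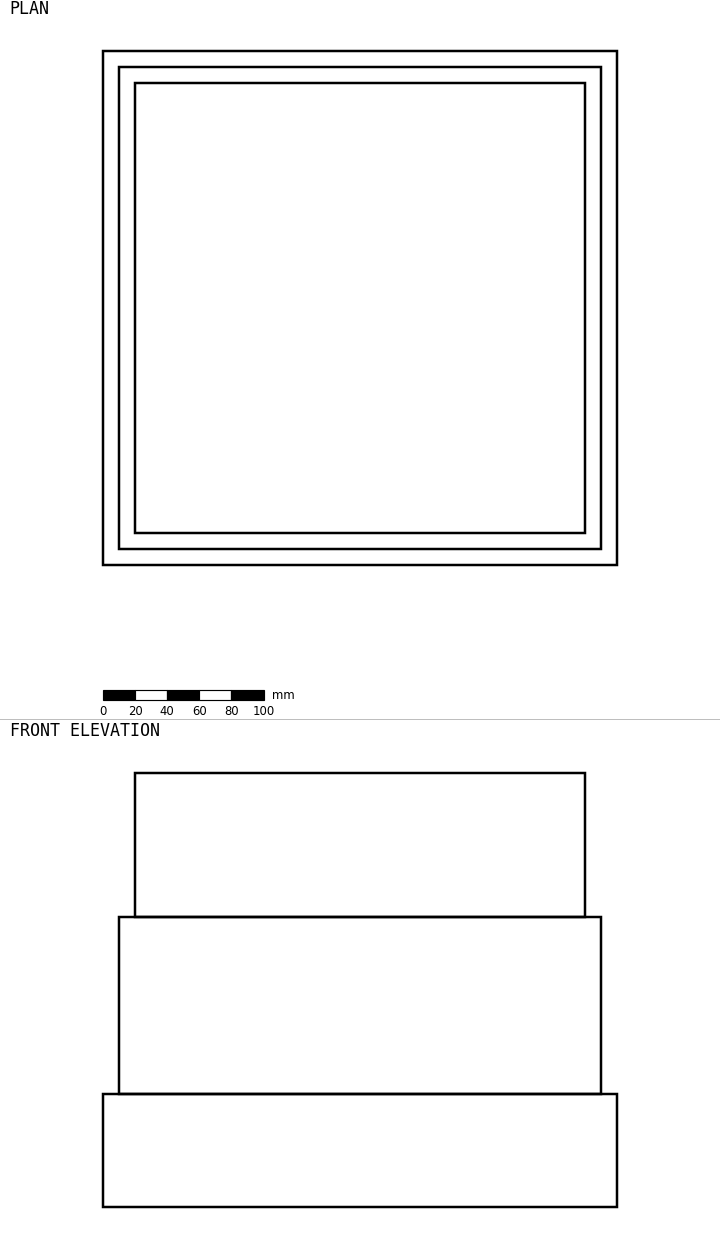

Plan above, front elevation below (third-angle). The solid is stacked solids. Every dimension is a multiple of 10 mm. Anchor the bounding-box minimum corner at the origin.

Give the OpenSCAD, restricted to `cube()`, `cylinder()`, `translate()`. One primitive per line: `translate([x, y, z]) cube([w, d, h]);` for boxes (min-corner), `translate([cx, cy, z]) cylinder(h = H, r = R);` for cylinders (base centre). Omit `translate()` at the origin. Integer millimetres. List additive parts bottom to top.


cube([320, 320, 70]);
translate([10, 10, 70]) cube([300, 300, 110]);
translate([20, 20, 180]) cube([280, 280, 90]);


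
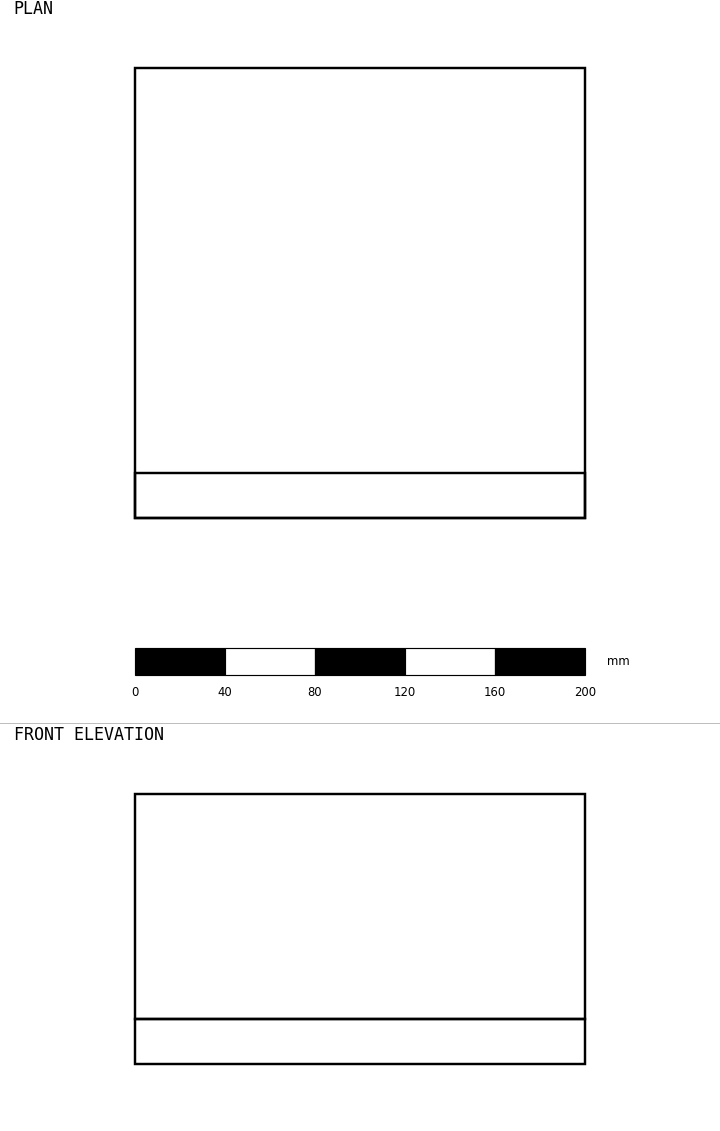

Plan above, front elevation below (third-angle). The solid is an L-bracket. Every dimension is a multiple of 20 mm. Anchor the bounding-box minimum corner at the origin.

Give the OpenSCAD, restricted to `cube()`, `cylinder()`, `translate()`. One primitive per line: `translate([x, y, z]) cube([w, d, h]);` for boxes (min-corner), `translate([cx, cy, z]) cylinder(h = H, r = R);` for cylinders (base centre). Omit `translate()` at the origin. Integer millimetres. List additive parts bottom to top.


cube([200, 200, 20]);
translate([0, 0, 20]) cube([200, 20, 100]);
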